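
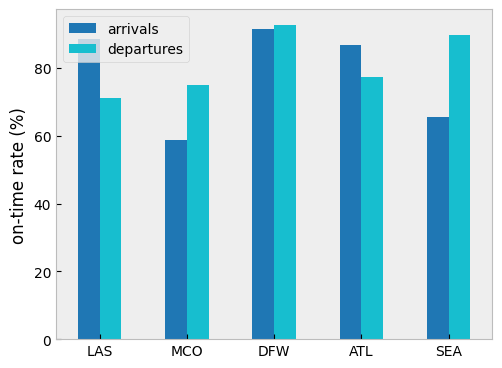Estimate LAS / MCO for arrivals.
≈ 1.5×

LAS ≈ 90, MCO ≈ 60; 90/60 ≈ 1.5.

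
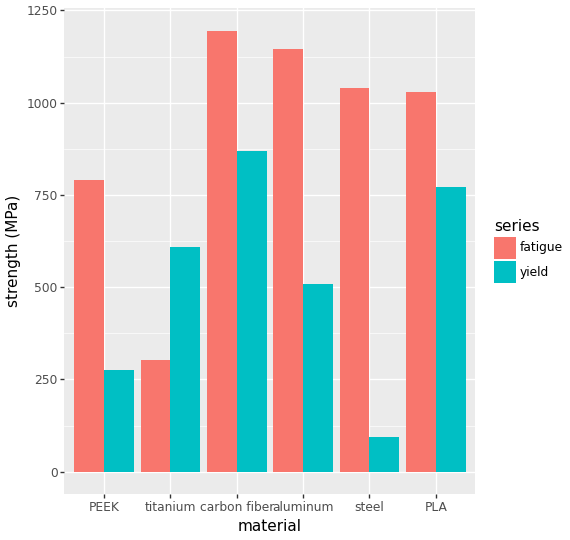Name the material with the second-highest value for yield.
Top 3 for yield: carbon fiber ≈ 900, PLA ≈ 800, titanium ≈ 600.

PLA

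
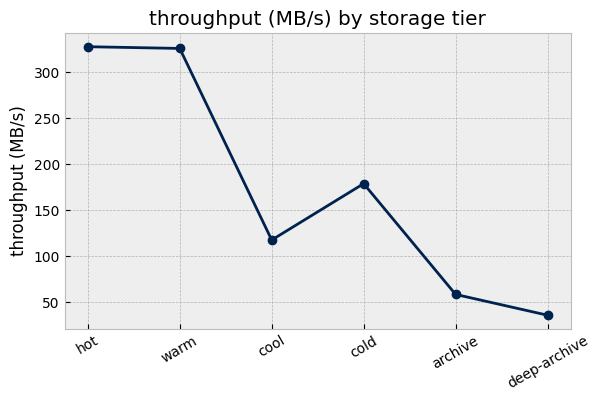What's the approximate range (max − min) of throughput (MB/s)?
≈ 300

Max hot ≈ 325, min deep-archive ≈ 25; range ≈ 300.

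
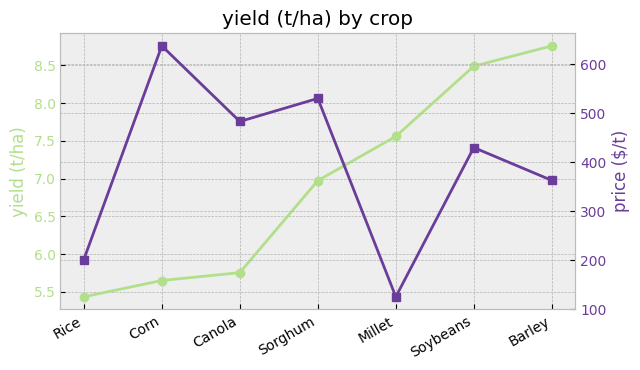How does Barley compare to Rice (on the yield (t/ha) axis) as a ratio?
Barley ≈ 9.0, Rice ≈ 5.5; 9.0/5.5 ≈ 1.64.

≈ 1.64×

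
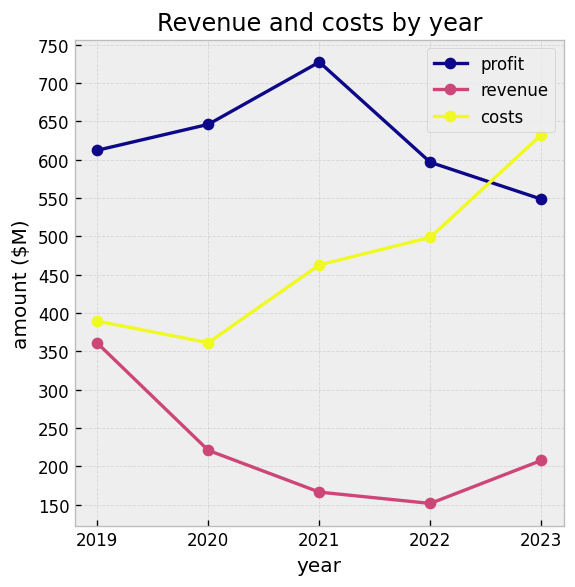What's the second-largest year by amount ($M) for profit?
2020

Top 3 for profit: 2021 ≈ 750, 2020 ≈ 650, 2019 ≈ 600.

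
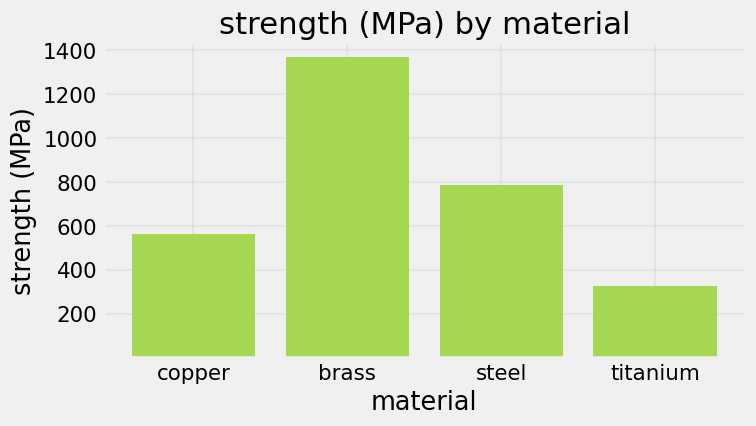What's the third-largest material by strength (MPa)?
Top 4: brass ≈ 1400, steel ≈ 800, copper ≈ 600, titanium ≈ 400.

copper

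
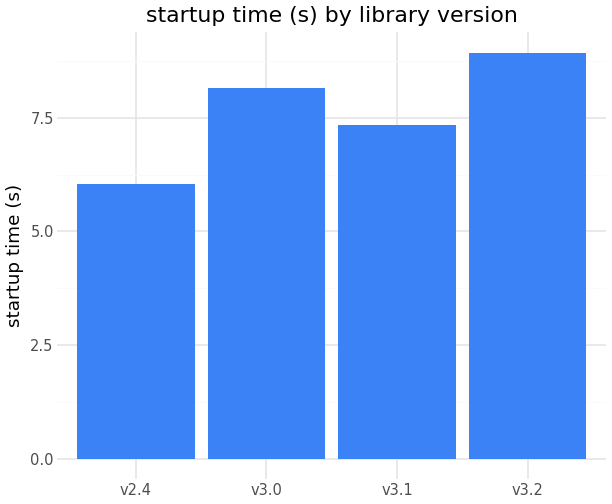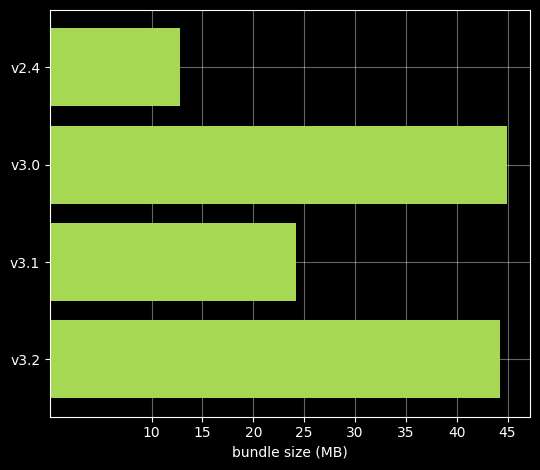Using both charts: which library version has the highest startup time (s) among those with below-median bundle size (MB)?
v3.1

Chart 2 median bundle size (MB) ≈ 35; below-median library versions: v2.4, v3.1. Among those, v3.1 has the highest startup time (s) (≈ 7).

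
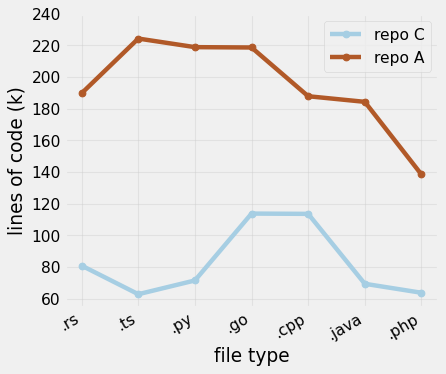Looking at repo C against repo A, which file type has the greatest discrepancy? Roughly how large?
.ts, ≈ 160 k

.ts: repo C ≈ 60, repo A ≈ 220 → gap ≈ 160. Next-largest (.py) is only ≈ 140.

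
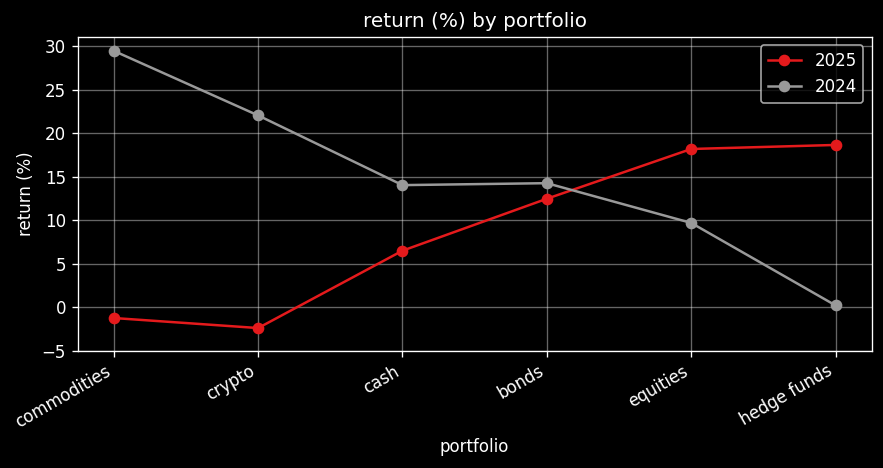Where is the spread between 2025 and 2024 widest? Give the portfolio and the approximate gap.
commodities, ≈ 30 %

commodities: 2025 ≈ 0, 2024 ≈ 30 → gap ≈ 30. Next-largest (crypto) is only ≈ 20.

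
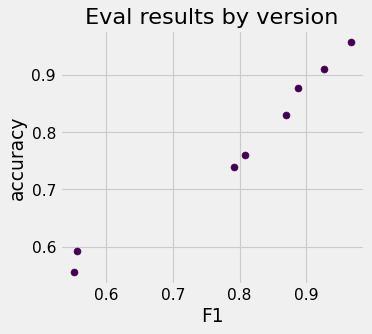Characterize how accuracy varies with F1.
Points are positively correlated; strong (|r| ≈ 1.0).

positive, strong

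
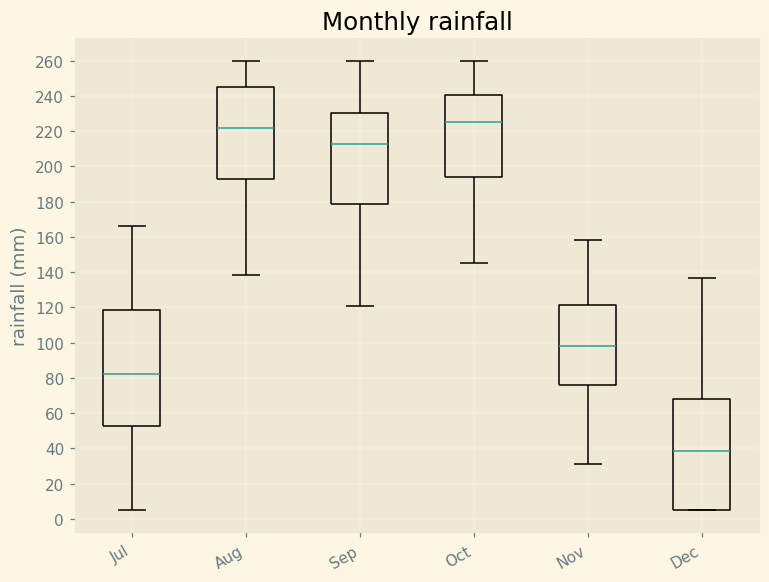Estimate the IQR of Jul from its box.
≈ 60

Q3 ≈ 120, Q1 ≈ 60; IQR ≈ 60.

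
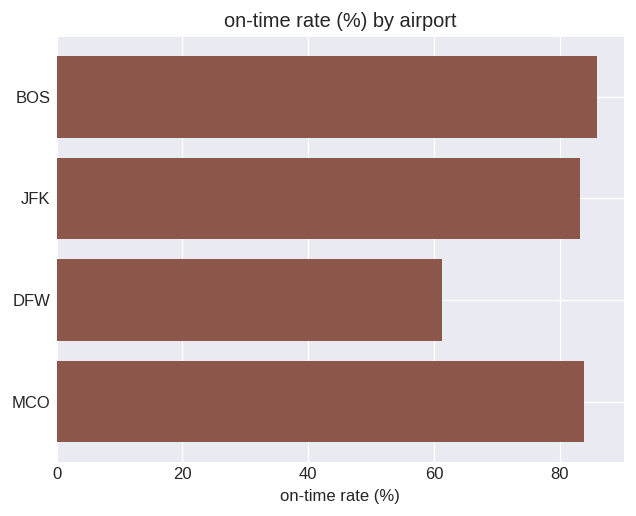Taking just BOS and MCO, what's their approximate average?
(90 + 80) / 2 ≈ 85.

≈ 85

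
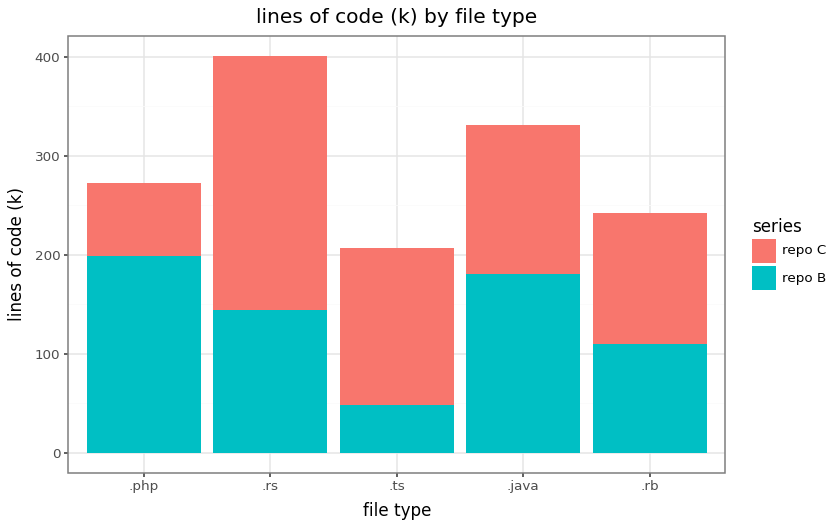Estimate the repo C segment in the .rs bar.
≈ 250

repo C top ≈ 400, bottom ≈ 150; segment ≈ 250.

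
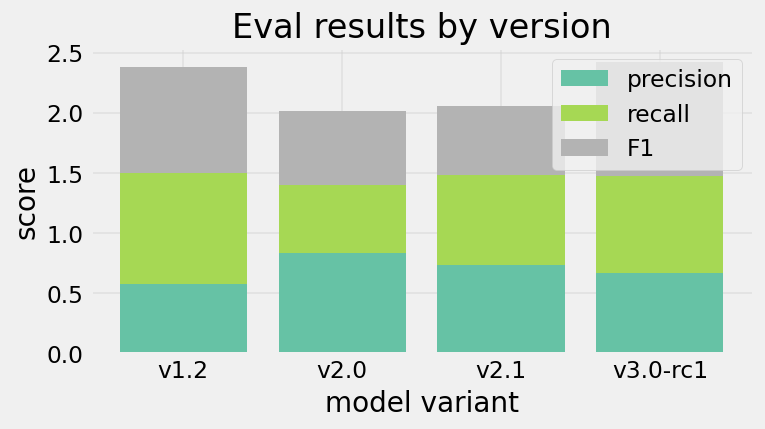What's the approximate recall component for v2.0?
recall top ≈ 1.5, bottom ≈ 1.0; segment ≈ 0.5.

≈ 0.5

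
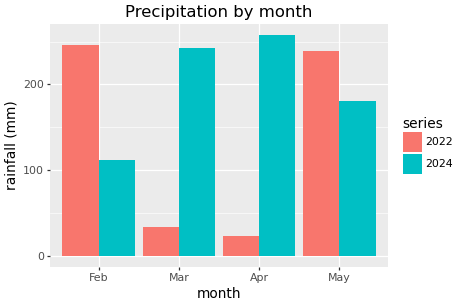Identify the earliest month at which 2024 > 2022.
Feb: 2024 ≈ 100 vs 2022 ≈ 250 (not yet); Mar: 2024 ≈ 250 vs 2022 ≈ 25 (first crossover).

Mar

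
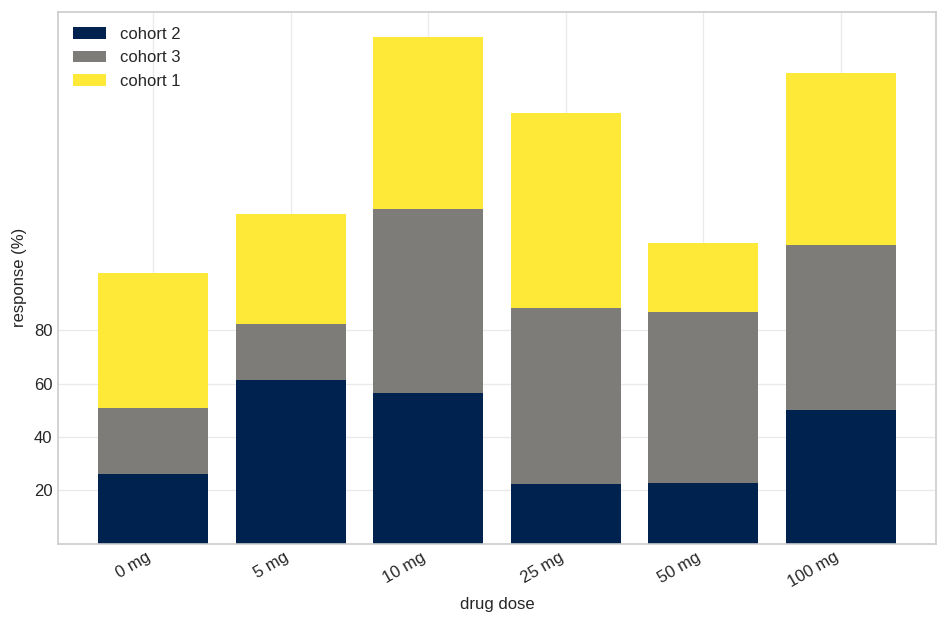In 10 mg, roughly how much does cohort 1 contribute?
≈ 60

cohort 1 top ≈ 180, bottom ≈ 120; segment ≈ 60.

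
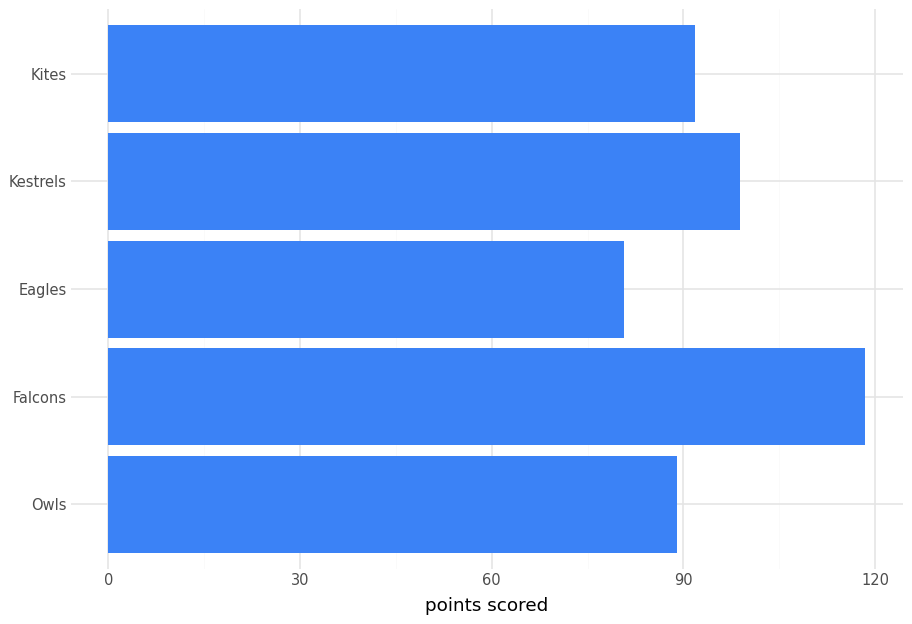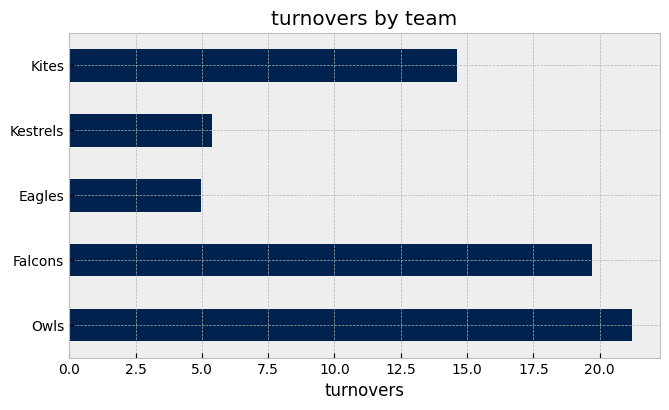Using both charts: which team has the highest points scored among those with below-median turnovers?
Chart 2 median turnovers ≈ 14; below-median teams: Eagles, Kestrels. Among those, Kestrels has the highest points scored (≈ 100).

Kestrels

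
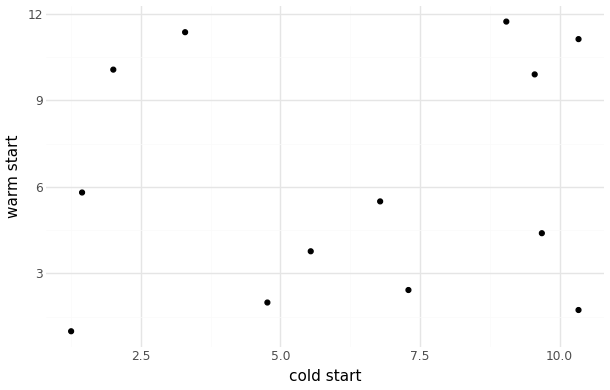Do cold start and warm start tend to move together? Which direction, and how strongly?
no clear correlation

Points are roughly uncorrelated; weak (|r| ≈ 0.1).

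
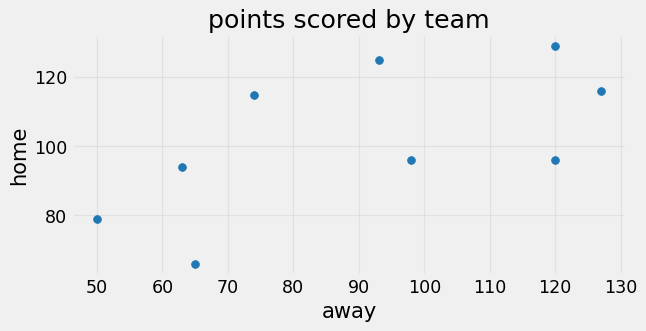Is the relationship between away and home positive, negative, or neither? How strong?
positive, moderate

Points are positively correlated; moderate (|r| ≈ 0.6).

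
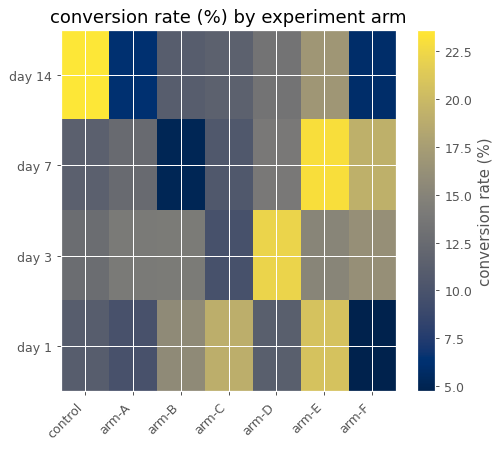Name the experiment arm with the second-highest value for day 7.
Top 3 for day 7: arm-E ≈ 22, arm-F ≈ 20, arm-D ≈ 14.

arm-F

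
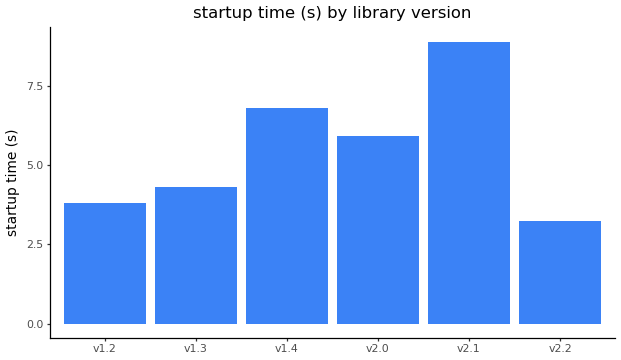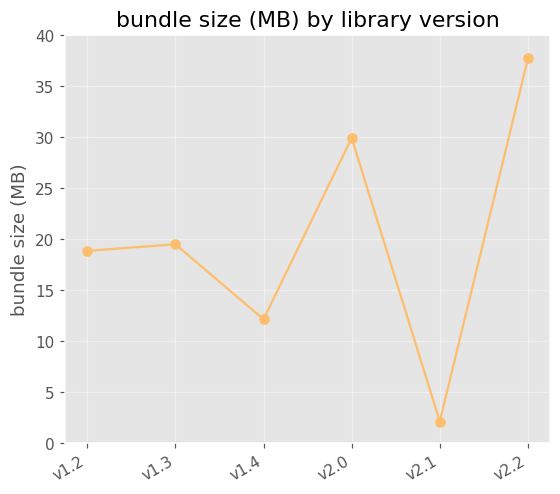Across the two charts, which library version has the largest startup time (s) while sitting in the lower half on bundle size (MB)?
Chart 2 median bundle size (MB) ≈ 20; below-median library versions: v1.2, v1.4, v2.1. Among those, v2.1 has the highest startup time (s) (≈ 9).

v2.1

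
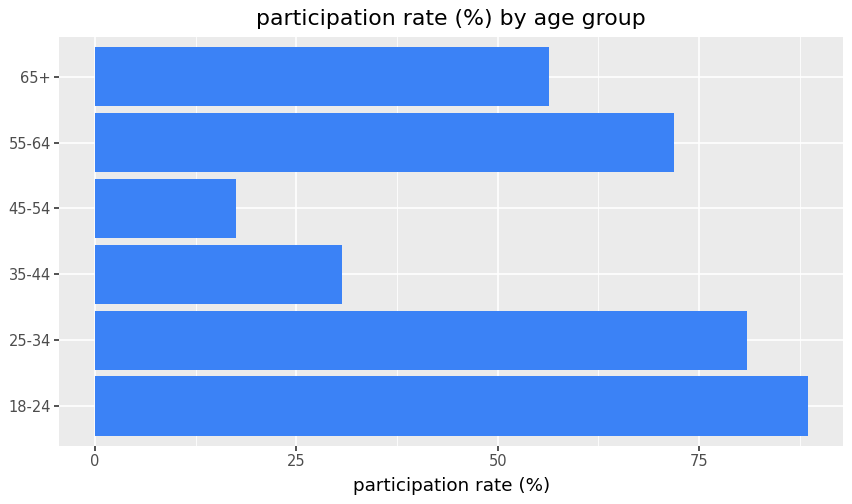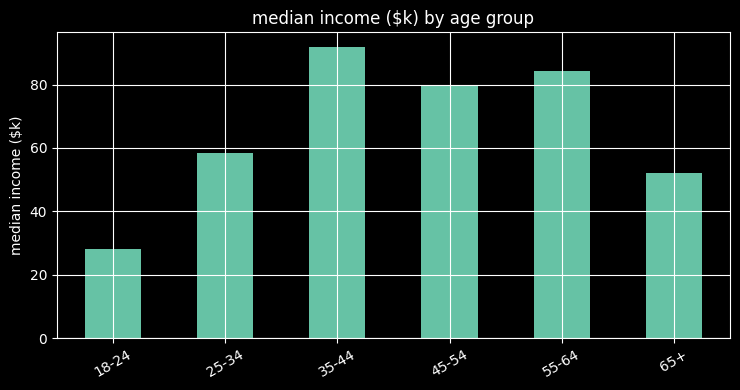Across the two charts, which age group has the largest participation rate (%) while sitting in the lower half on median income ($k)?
Chart 2 median median income ($k) ≈ 70; below-median age groups: 18-24, 25-34, 65+. Among those, 18-24 has the highest participation rate (%) (≈ 90).

18-24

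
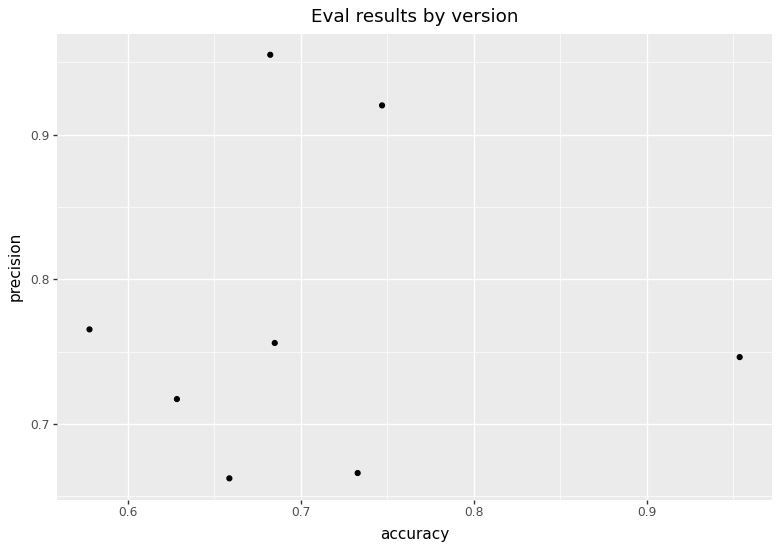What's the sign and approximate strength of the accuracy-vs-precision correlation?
Points are roughly uncorrelated; weak (|r| ≈ 0.0).

no clear correlation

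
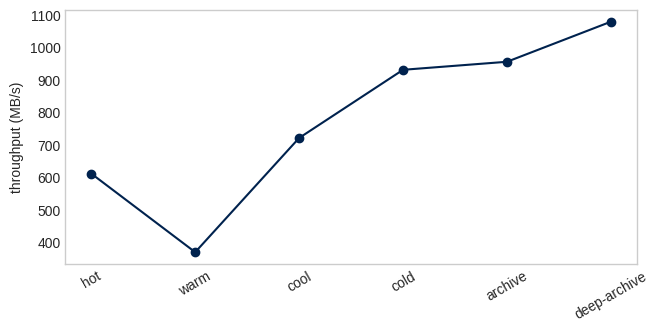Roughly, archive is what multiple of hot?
≈ 1.67×

archive ≈ 1000, hot ≈ 600; 1000/600 ≈ 1.67.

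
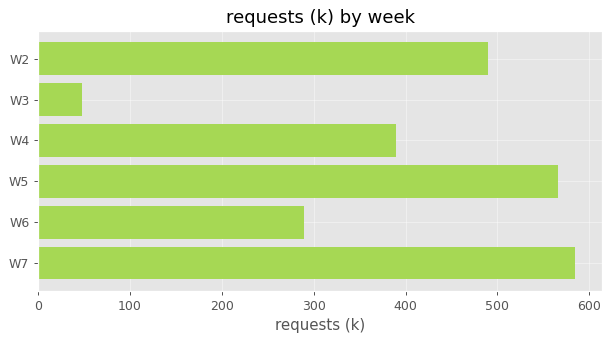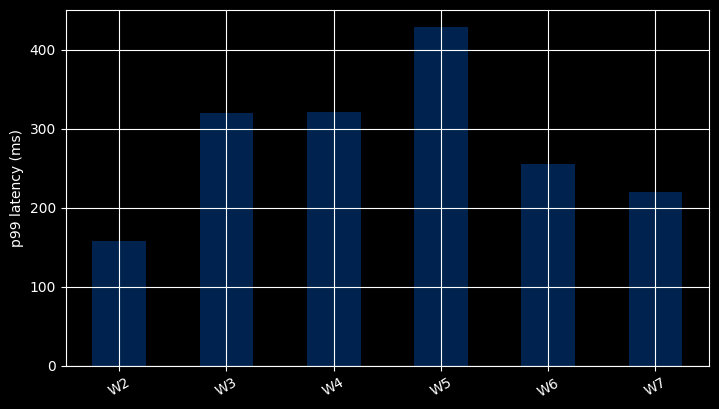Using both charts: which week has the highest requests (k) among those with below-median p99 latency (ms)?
Chart 2 median p99 latency (ms) ≈ 300; below-median weeks: W2, W6, W7. Among those, W7 has the highest requests (k) (≈ 600).

W7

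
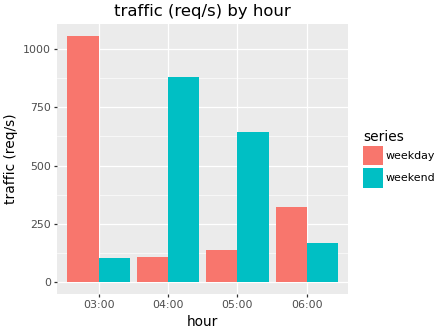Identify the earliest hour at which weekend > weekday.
03:00: weekend ≈ 100 vs weekday ≈ 1100 (not yet); 04:00: weekend ≈ 900 vs weekday ≈ 100 (first crossover).

04:00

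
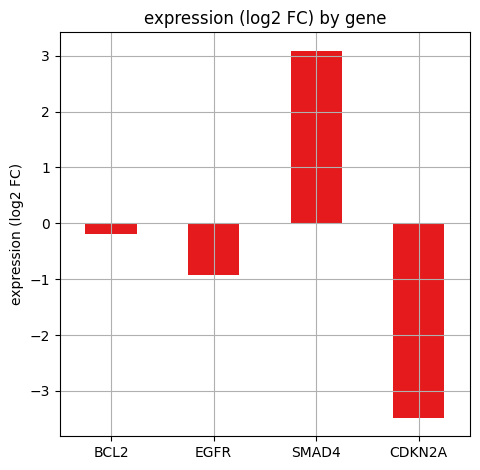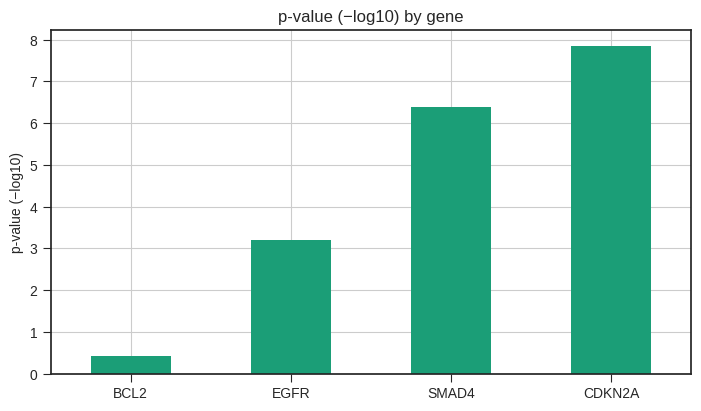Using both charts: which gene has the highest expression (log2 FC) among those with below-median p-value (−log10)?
BCL2

Chart 2 median p-value (−log10) ≈ 5; below-median genes: BCL2, EGFR. Among those, BCL2 has the highest expression (log2 FC) (≈ 0).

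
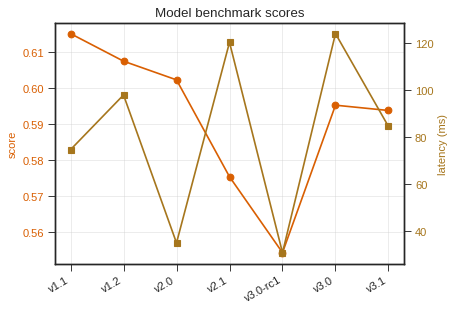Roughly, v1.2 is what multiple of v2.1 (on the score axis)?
≈ 1.05×

v1.2 ≈ 0.61, v2.1 ≈ 0.58; 0.61/0.58 ≈ 1.05.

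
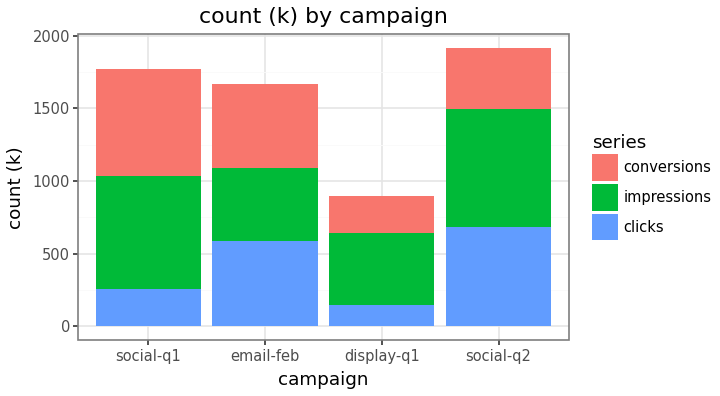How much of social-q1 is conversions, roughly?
conversions top ≈ 1800, bottom ≈ 1000; segment ≈ 800.

≈ 800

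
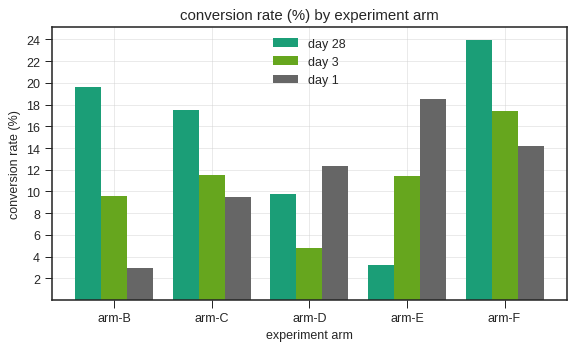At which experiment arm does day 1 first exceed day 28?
arm-C: day 1 ≈ 10 vs day 28 ≈ 18 (not yet); arm-D: day 1 ≈ 12 vs day 28 ≈ 10 (first crossover).

arm-D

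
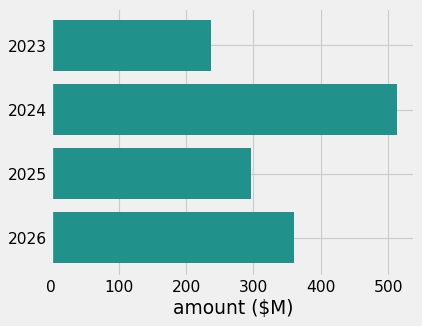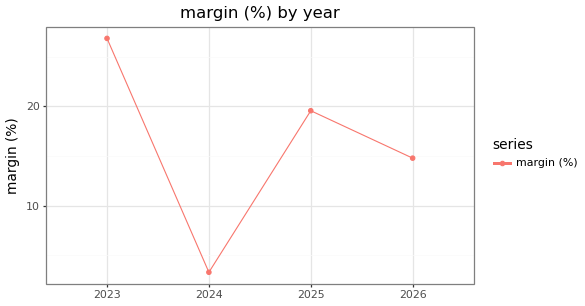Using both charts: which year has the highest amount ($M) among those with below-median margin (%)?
2024

Chart 2 median margin (%) ≈ 15; below-median years: 2024, 2026. Among those, 2024 has the highest amount ($M) (≈ 500).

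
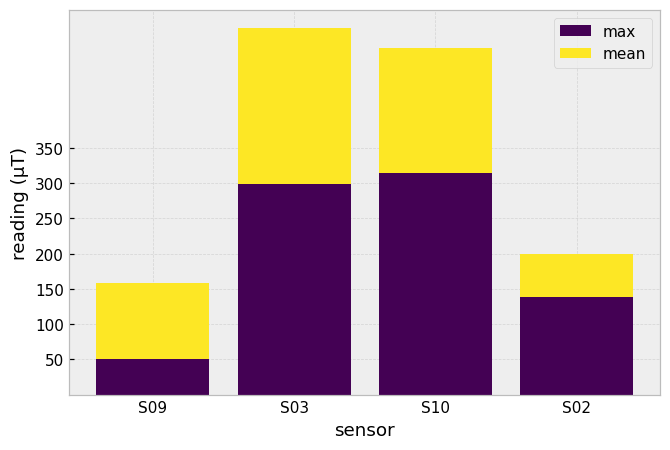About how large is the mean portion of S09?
mean top ≈ 150, bottom ≈ 50; segment ≈ 100.

≈ 100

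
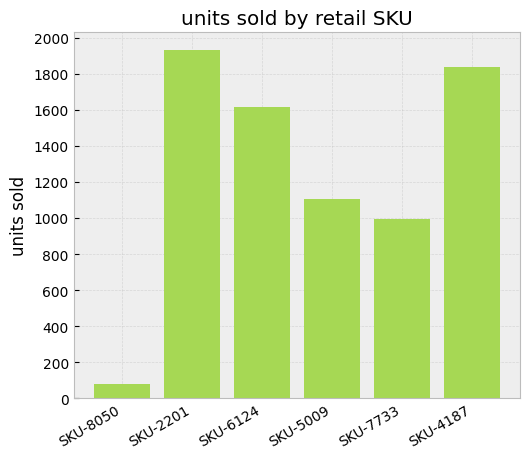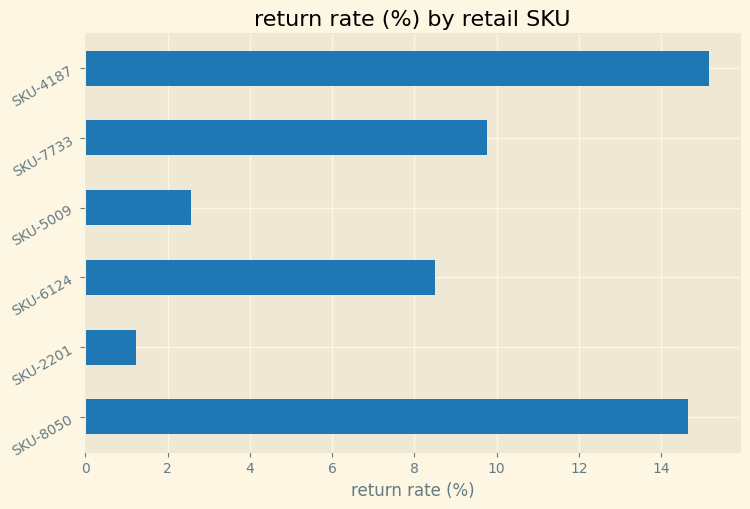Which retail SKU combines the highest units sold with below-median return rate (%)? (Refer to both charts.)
SKU-2201

Chart 2 median return rate (%) ≈ 10; below-median retail SKUs: SKU-2201, SKU-6124, SKU-5009. Among those, SKU-2201 has the highest units sold (≈ 2000).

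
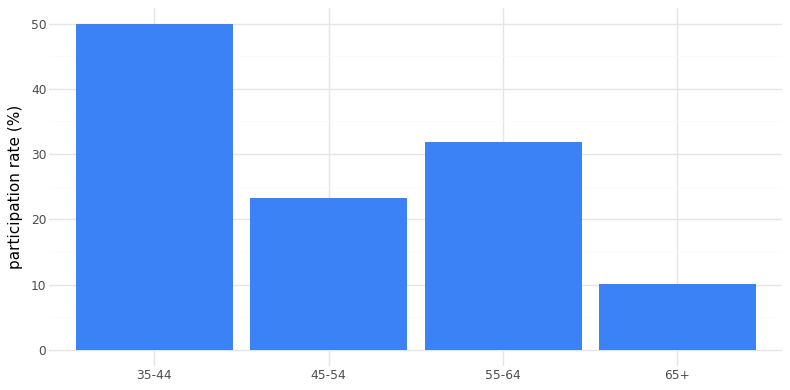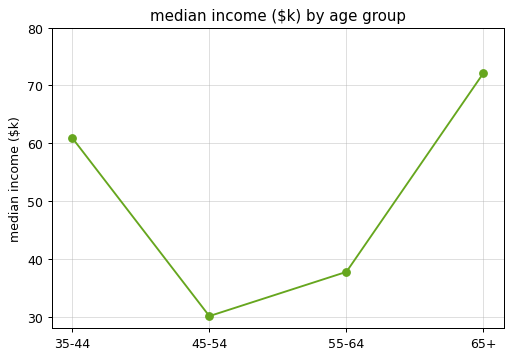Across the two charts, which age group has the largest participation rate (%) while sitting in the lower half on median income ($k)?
Chart 2 median median income ($k) ≈ 50; below-median age groups: 45-54, 55-64. Among those, 55-64 has the highest participation rate (%) (≈ 30).

55-64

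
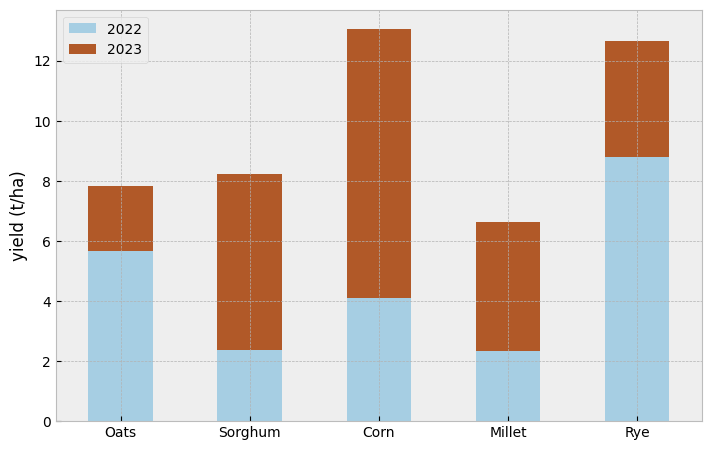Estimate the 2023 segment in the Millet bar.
≈ 4

2023 top ≈ 6, bottom ≈ 2; segment ≈ 4.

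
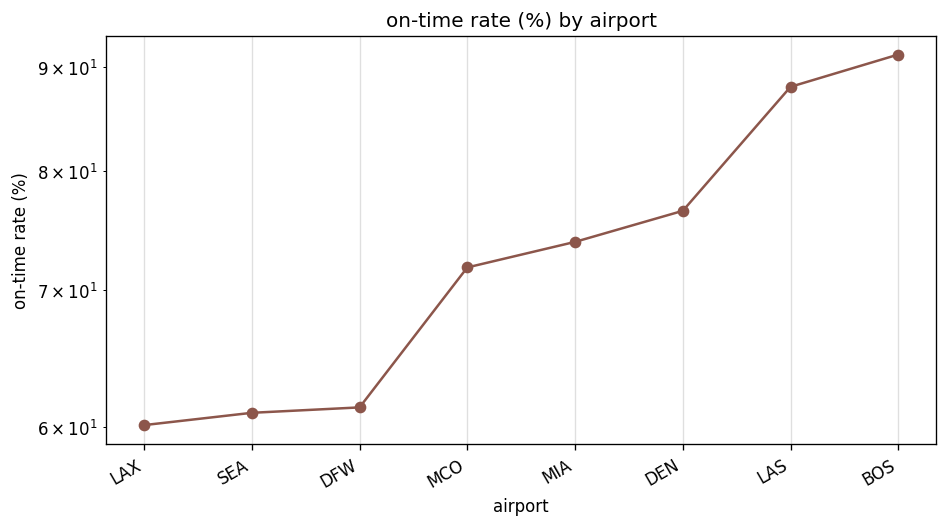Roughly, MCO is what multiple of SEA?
≈ 1.17×

MCO ≈ 70, SEA ≈ 60; 70/60 ≈ 1.17.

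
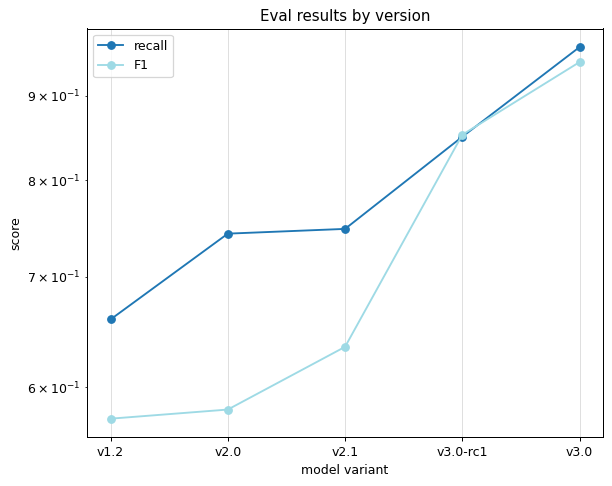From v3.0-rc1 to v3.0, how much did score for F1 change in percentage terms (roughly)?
v3.0-rc1 ≈ 0.85, v3.0 ≈ 0.95; (0.95 − 0.85) / 0.85 ≈ +11.8%.

≈ +11.8%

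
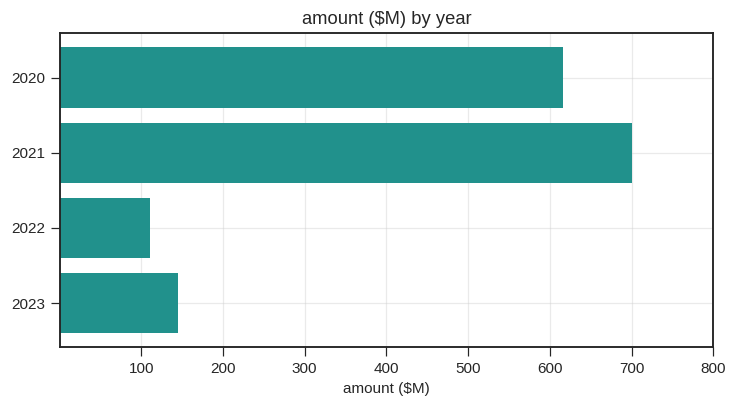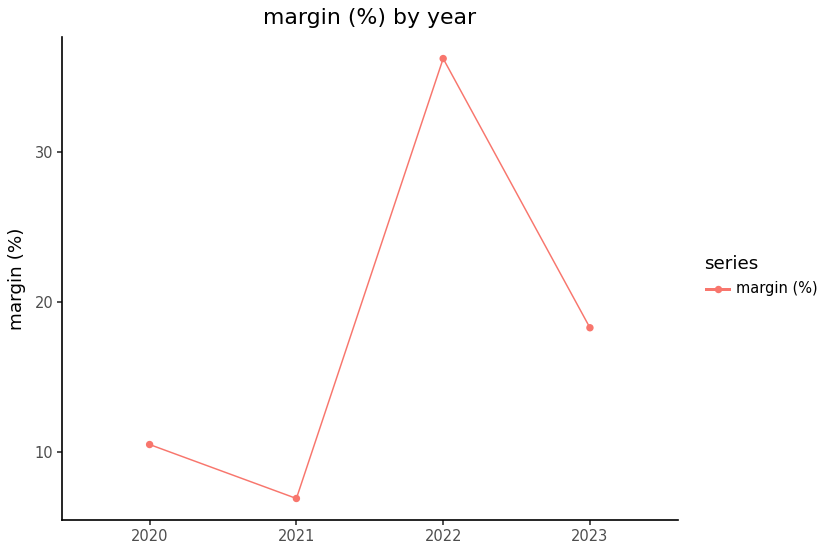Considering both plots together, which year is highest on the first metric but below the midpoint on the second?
2021

Chart 2 median margin (%) ≈ 15; below-median years: 2020, 2021. Among those, 2021 has the highest amount ($M) (≈ 700).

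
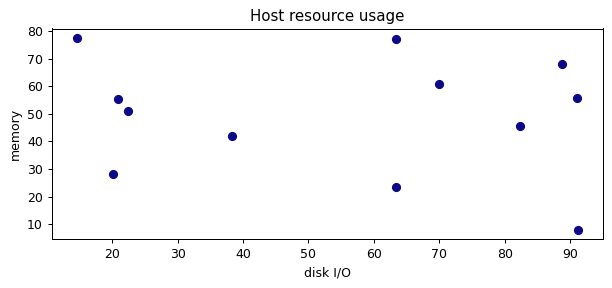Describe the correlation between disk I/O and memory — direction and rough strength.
no clear correlation

Points are roughly uncorrelated; weak (|r| ≈ 0.2).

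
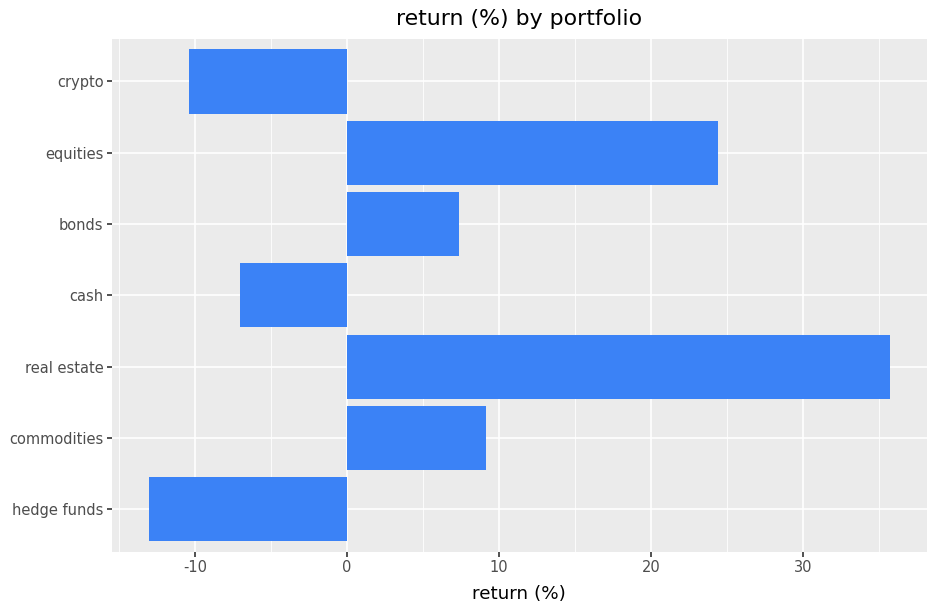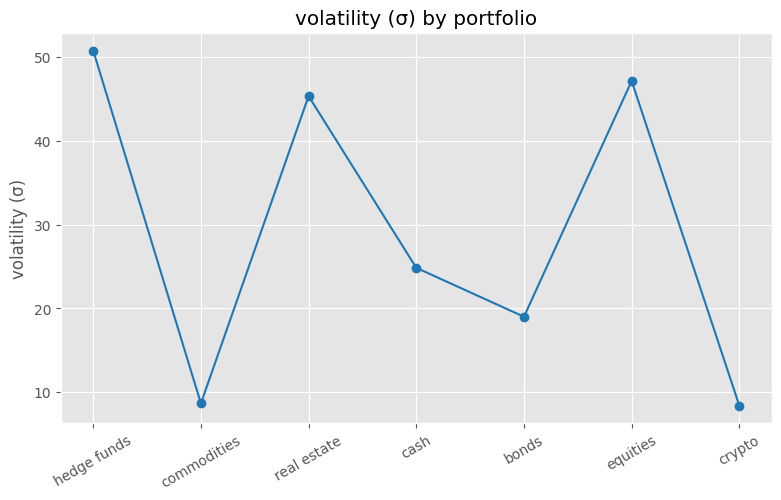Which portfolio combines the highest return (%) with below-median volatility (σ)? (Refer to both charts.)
commodities

Chart 2 median volatility (σ) ≈ 25; below-median portfolios: commodities, bonds, crypto. Among those, commodities has the highest return (%) (≈ 10).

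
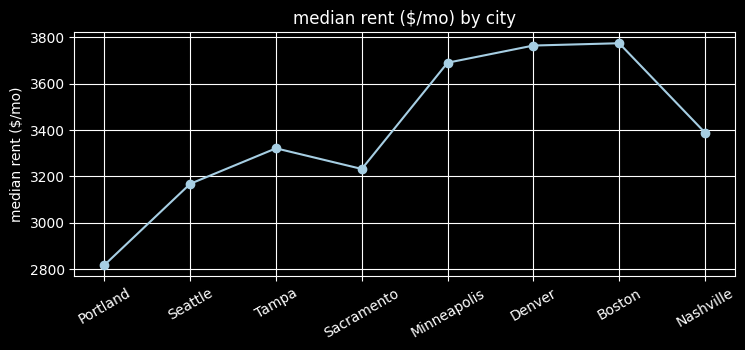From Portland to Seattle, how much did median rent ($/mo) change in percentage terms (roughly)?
Portland ≈ 2800, Seattle ≈ 3200; (3200 − 2800) / 2800 ≈ +14.3%.

≈ +14.3%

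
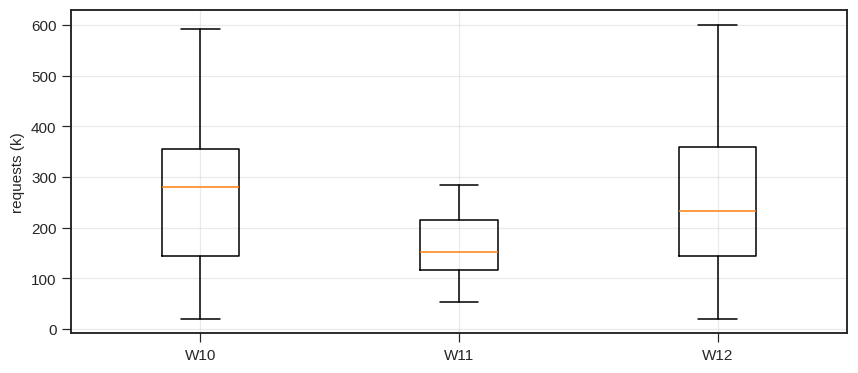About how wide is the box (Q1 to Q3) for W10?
Q3 ≈ 360, Q1 ≈ 140; IQR ≈ 220.

≈ 220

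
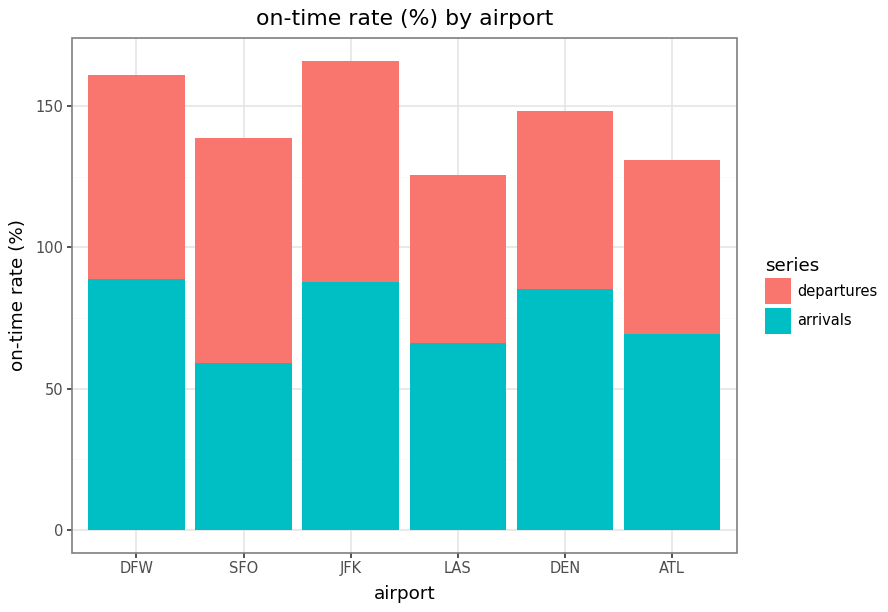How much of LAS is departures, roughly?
≈ 60

departures top ≈ 120, bottom ≈ 60; segment ≈ 60.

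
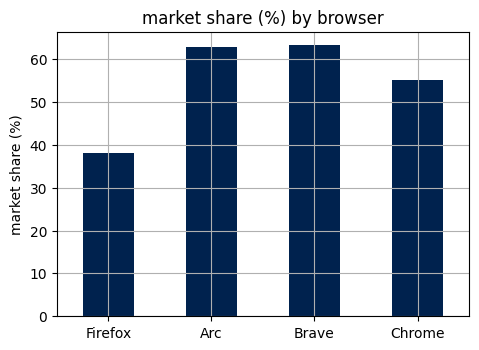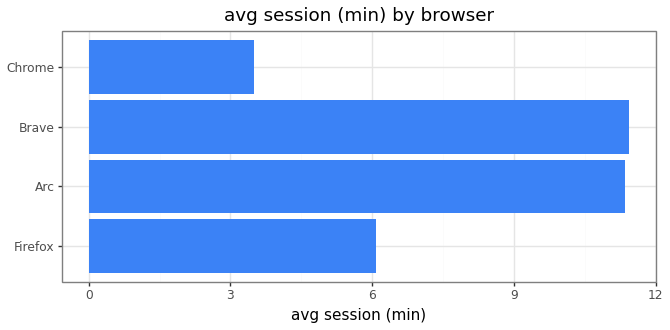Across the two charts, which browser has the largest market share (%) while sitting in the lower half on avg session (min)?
Chrome

Chart 2 median avg session (min) ≈ 8; below-median browsers: Firefox, Chrome. Among those, Chrome has the highest market share (%) (≈ 60).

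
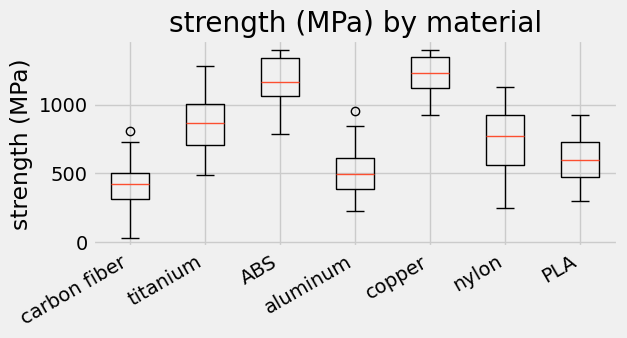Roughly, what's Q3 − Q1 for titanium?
Q3 ≈ 1000, Q1 ≈ 700; IQR ≈ 300.

≈ 300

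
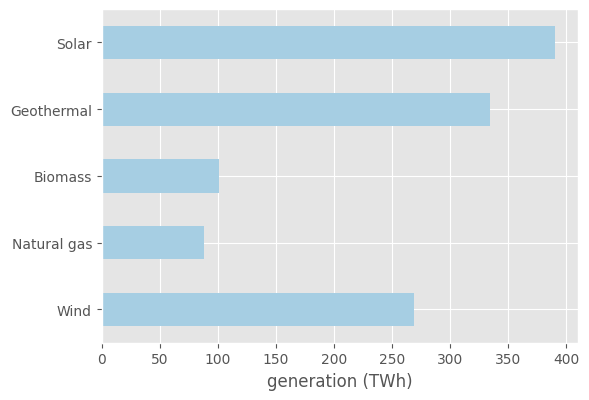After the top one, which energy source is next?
Geothermal

Top 3: Solar ≈ 400, Geothermal ≈ 350, Wind ≈ 250.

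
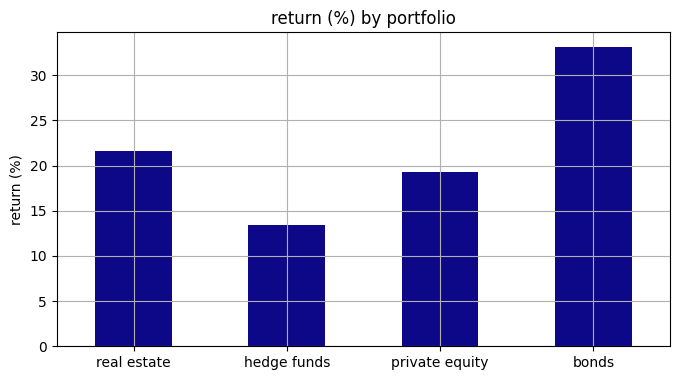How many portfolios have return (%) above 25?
1

Above 25: bonds.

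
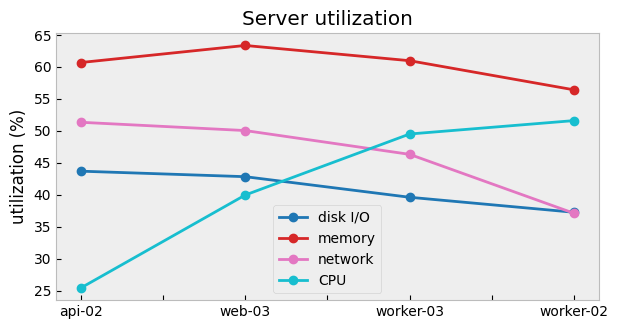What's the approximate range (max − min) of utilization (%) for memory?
Max web-03 ≈ 65, min worker-02 ≈ 55; range ≈ 10.

≈ 10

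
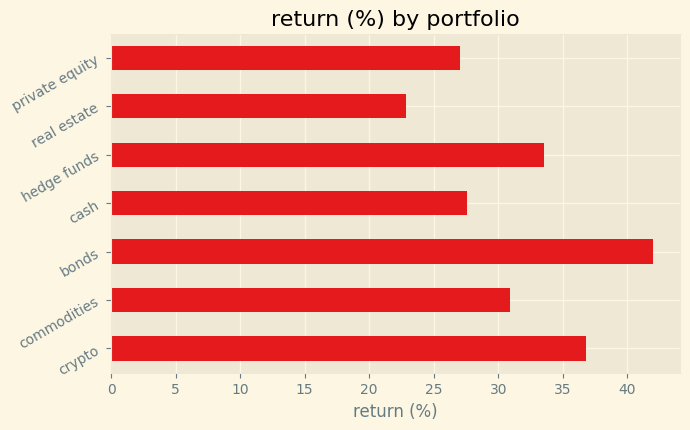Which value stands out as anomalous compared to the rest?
bonds ≈ 40; the rest sit between ≈ 25 and ≈ 35.

bonds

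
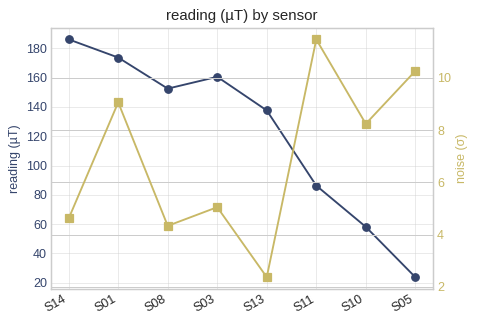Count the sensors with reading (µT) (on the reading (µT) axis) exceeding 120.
Above 120: S14, S01, S08, S03, S13.

5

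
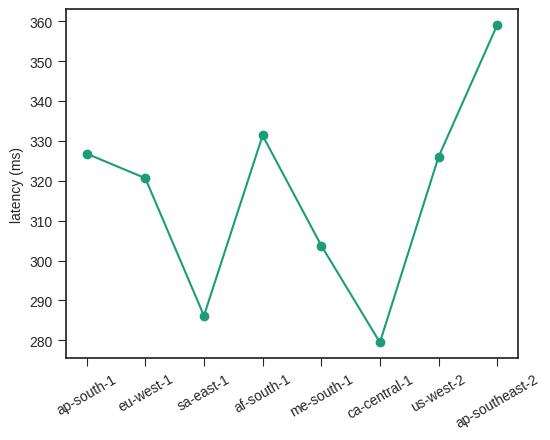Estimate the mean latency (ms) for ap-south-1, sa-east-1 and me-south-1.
(330 + 290 + 300) / 3 ≈ 307.

≈ 307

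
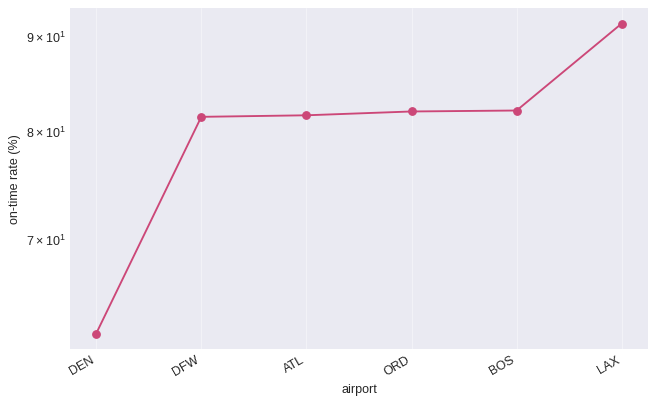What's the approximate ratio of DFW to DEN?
DFW ≈ 80, DEN ≈ 60; 80/60 ≈ 1.33.

≈ 1.33×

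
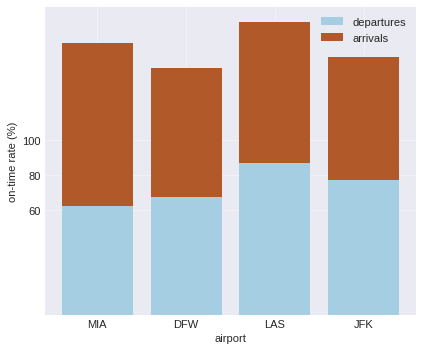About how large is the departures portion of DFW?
departures top ≈ 60, bottom ≈ 0; segment ≈ 60.

≈ 60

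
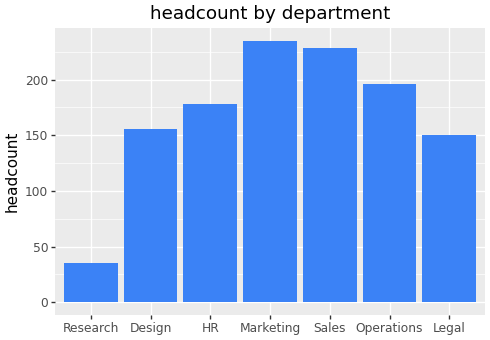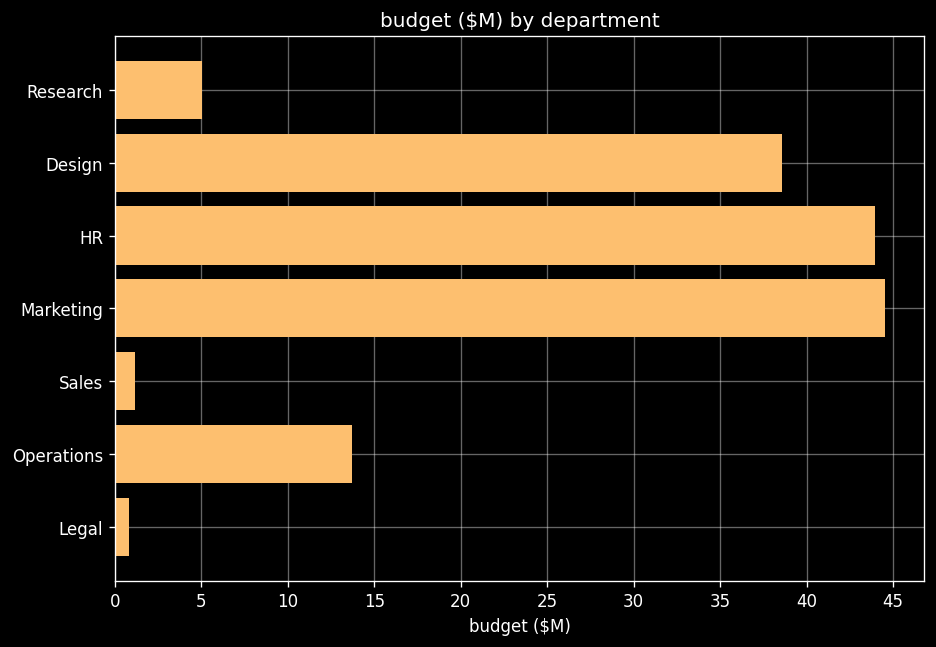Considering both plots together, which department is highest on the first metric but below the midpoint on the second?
Chart 2 median budget ($M) ≈ 15; below-median departments: Research, Sales, Legal. Among those, Sales has the highest headcount (≈ 225).

Sales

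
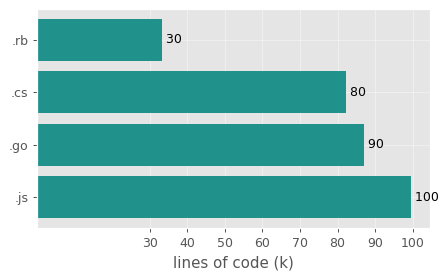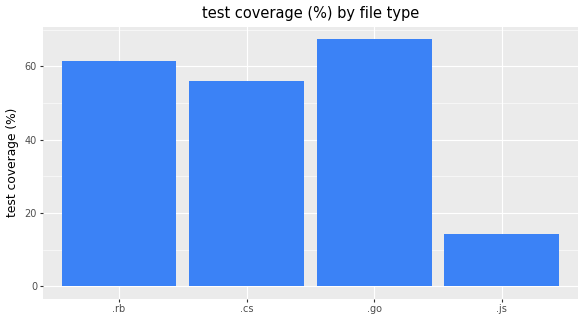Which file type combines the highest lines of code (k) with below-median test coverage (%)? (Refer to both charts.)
Chart 2 median test coverage (%) ≈ 60; below-median file types: .cs, .js. Among those, .js has the highest lines of code (k) (≈ 100).

.js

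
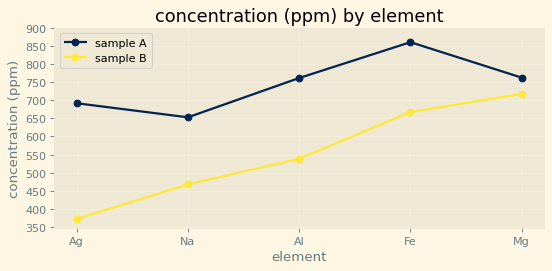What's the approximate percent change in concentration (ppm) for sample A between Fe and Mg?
≈ -11.8%

Fe ≈ 850, Mg ≈ 750; (750 − 850) / 850 ≈ -11.8%.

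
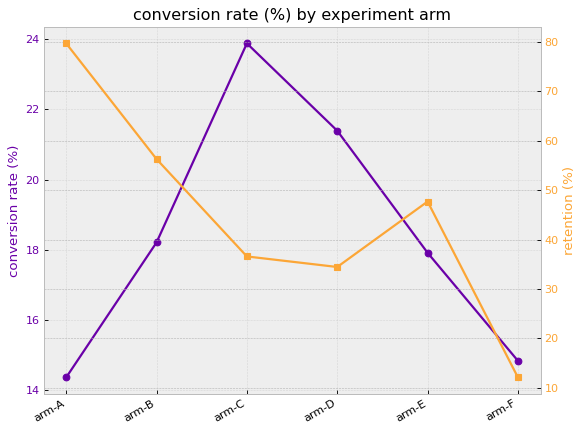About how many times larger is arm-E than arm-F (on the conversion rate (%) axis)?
≈ 1.2×

arm-E ≈ 18, arm-F ≈ 15; 18/15 ≈ 1.2.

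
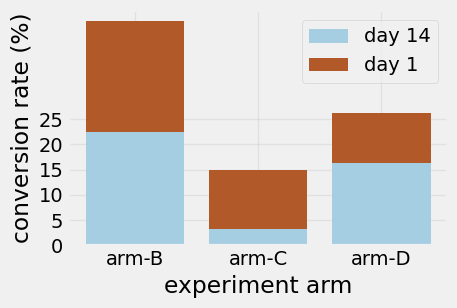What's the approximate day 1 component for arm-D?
day 1 top ≈ 25, bottom ≈ 15; segment ≈ 10.

≈ 10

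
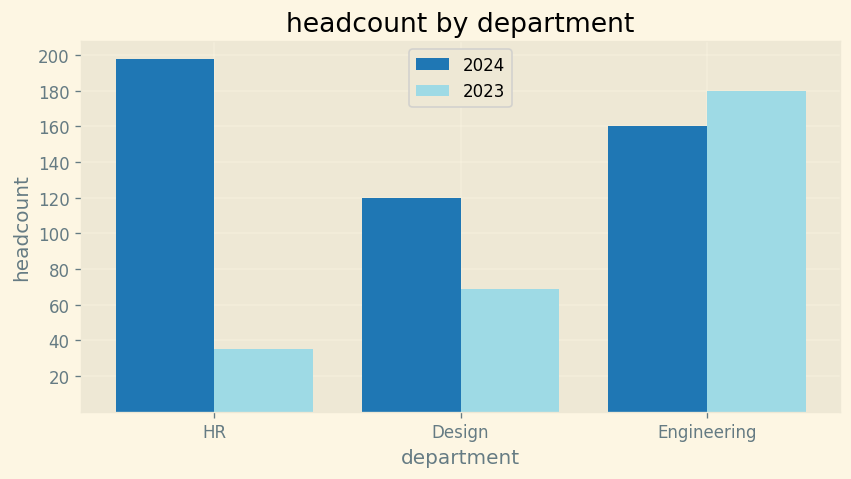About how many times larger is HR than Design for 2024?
HR ≈ 200, Design ≈ 120; 200/120 ≈ 1.67.

≈ 1.67×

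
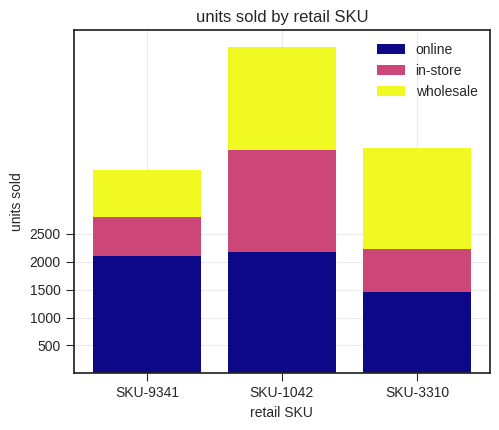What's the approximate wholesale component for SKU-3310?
≈ 2000

wholesale top ≈ 4000, bottom ≈ 2000; segment ≈ 2000.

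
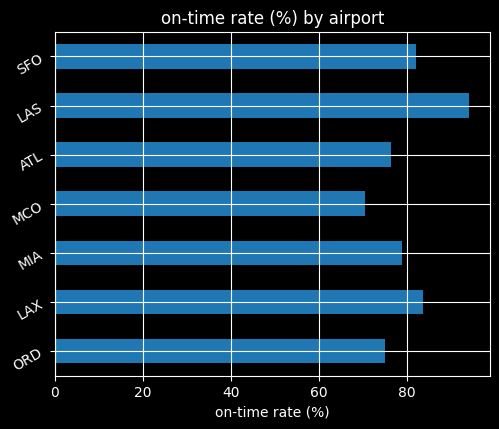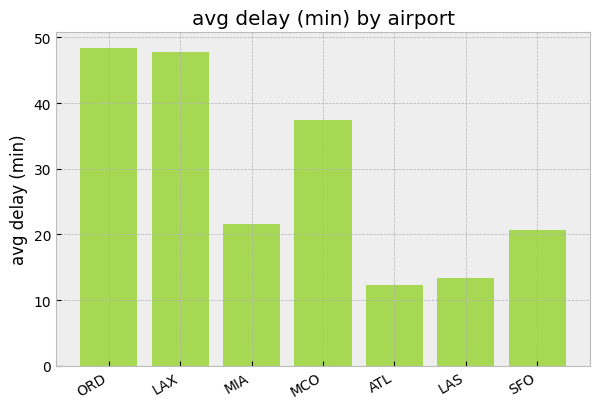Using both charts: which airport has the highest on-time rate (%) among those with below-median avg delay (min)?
LAS

Chart 2 median avg delay (min) ≈ 20; below-median airports: ATL, LAS, SFO. Among those, LAS has the highest on-time rate (%) (≈ 90).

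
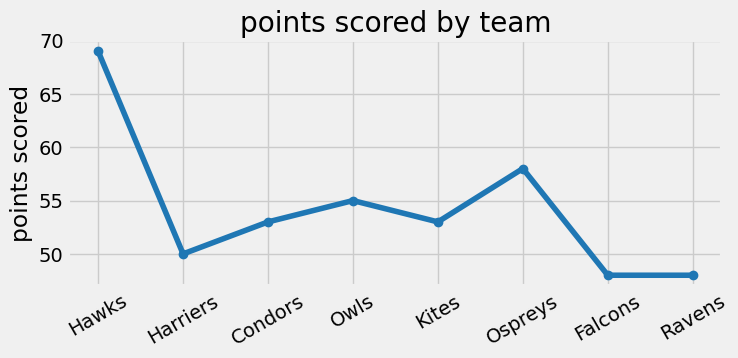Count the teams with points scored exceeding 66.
Above 66: Hawks.

1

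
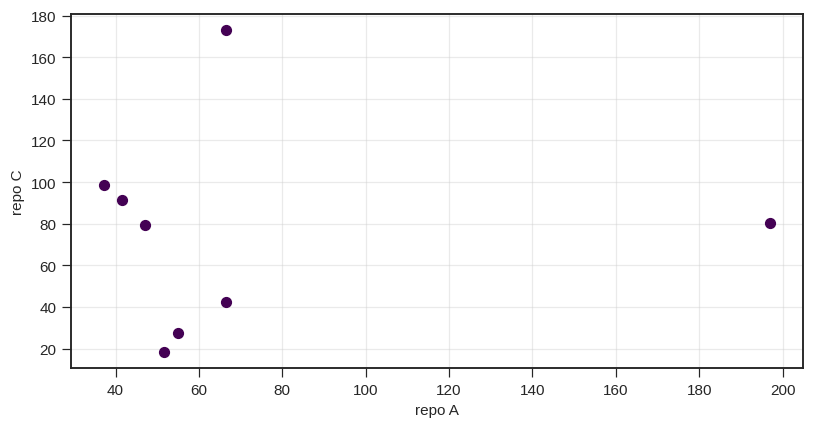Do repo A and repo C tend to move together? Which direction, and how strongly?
no clear correlation

Points are roughly uncorrelated; weak (|r| ≈ 0.0).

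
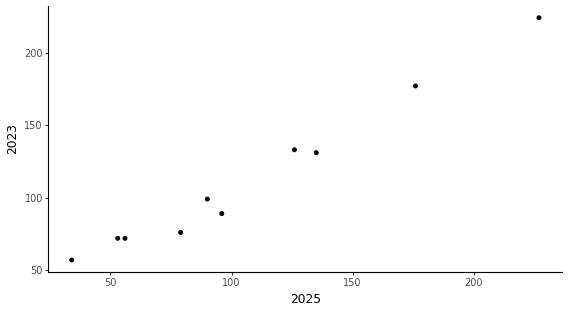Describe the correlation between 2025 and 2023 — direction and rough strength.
positive, strong

Points are positively correlated; strong (|r| ≈ 1.0).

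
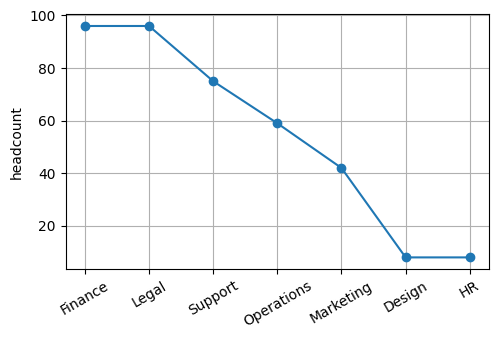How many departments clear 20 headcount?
Above 20: Finance, Legal, Support, Operations, Marketing.

5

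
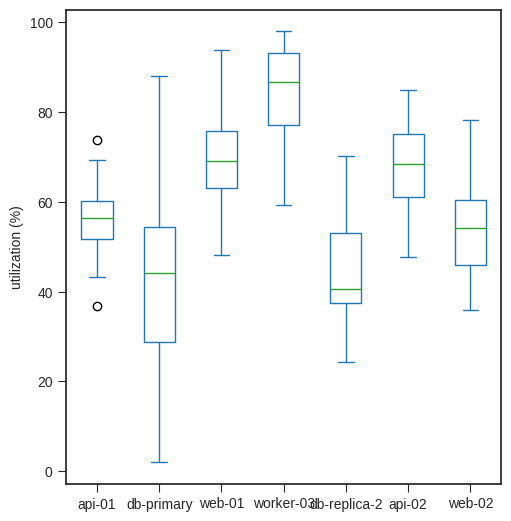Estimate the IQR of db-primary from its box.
Q3 ≈ 55, Q1 ≈ 30; IQR ≈ 25.

≈ 25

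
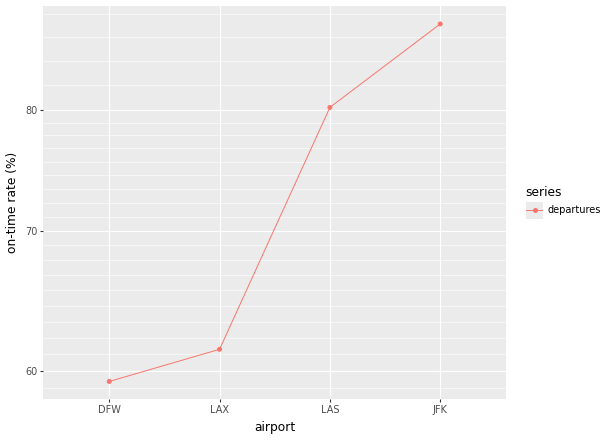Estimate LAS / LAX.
≈ 1.33×

LAS ≈ 80, LAX ≈ 60; 80/60 ≈ 1.33.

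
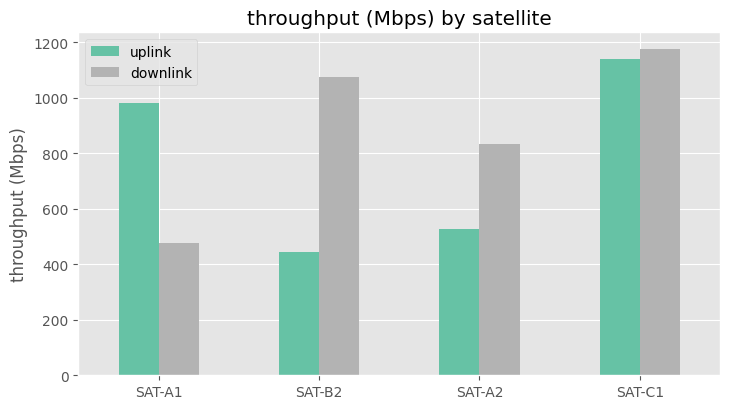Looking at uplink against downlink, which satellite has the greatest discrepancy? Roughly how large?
SAT-B2: uplink ≈ 400, downlink ≈ 1100 → gap ≈ 700. Next-largest (SAT-A1) is only ≈ 500.

SAT-B2, ≈ 700 Mbps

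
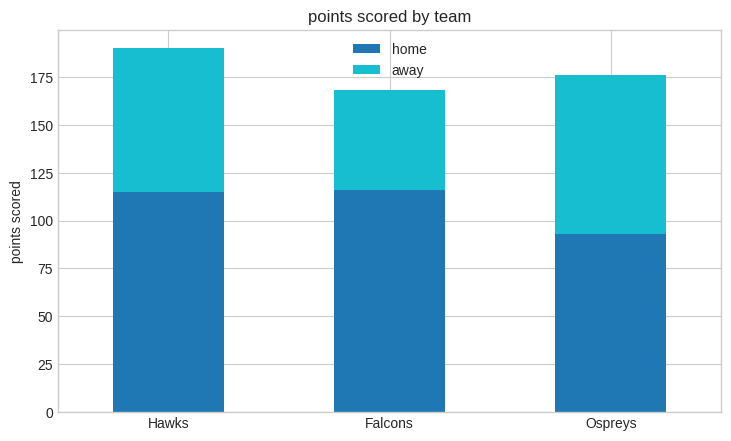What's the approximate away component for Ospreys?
away top ≈ 180, bottom ≈ 100; segment ≈ 80.

≈ 80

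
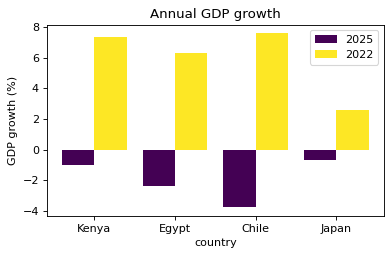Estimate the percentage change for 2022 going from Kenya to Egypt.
Kenya ≈ 7, Egypt ≈ 6; (6 − 7) / 7 ≈ -14.3%.

≈ -14.3%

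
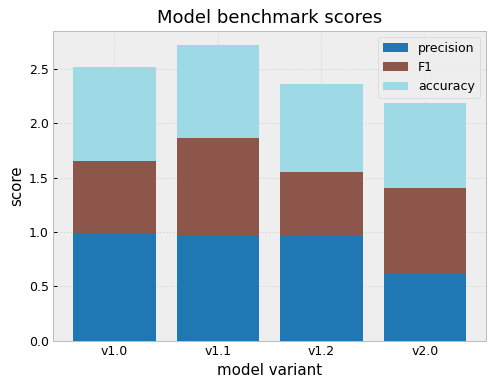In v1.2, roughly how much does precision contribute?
≈ 1.0

precision top ≈ 1.0, bottom ≈ 0.0; segment ≈ 1.0.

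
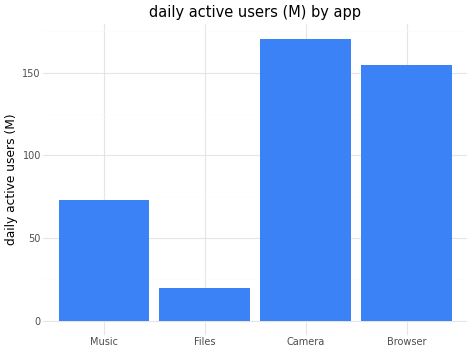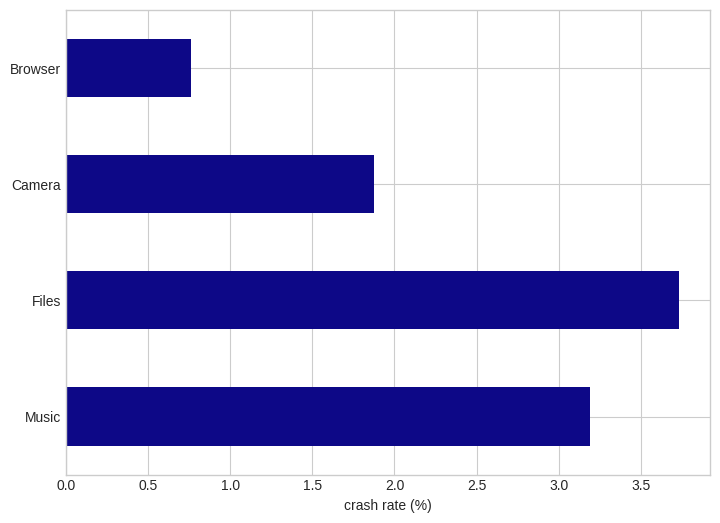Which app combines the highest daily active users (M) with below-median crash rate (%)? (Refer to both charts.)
Chart 2 median crash rate (%) ≈ 2.5; below-median apps: Camera, Browser. Among those, Camera has the highest daily active users (M) (≈ 180).

Camera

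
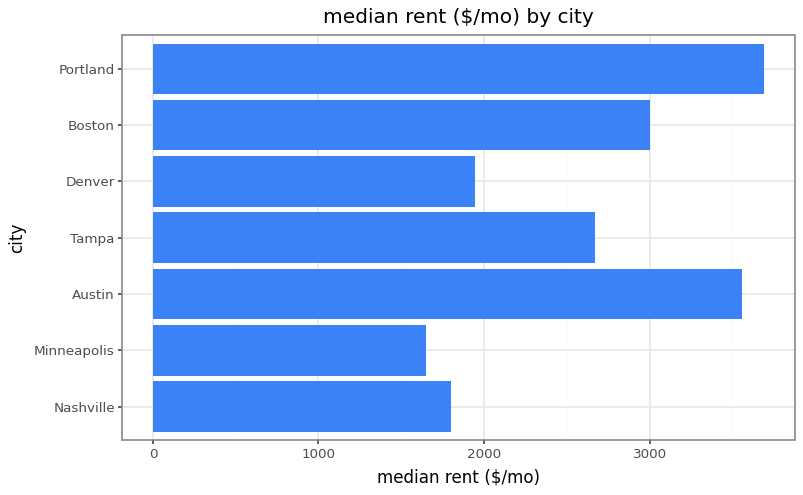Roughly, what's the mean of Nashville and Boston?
≈ 2500

(2000 + 3000) / 2 ≈ 2500.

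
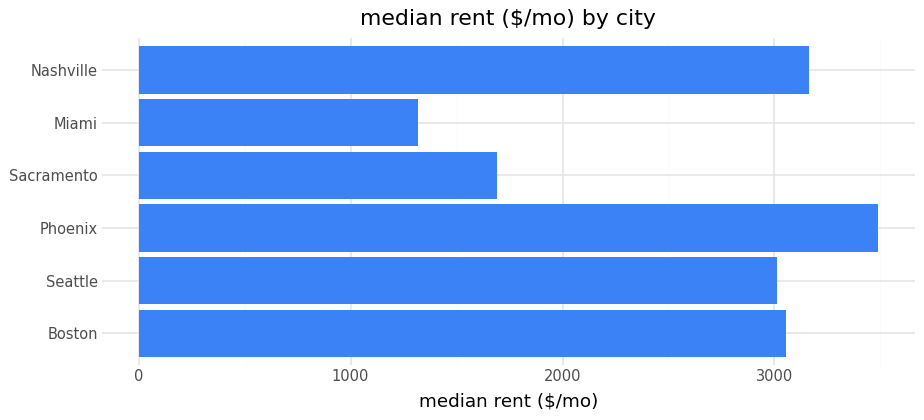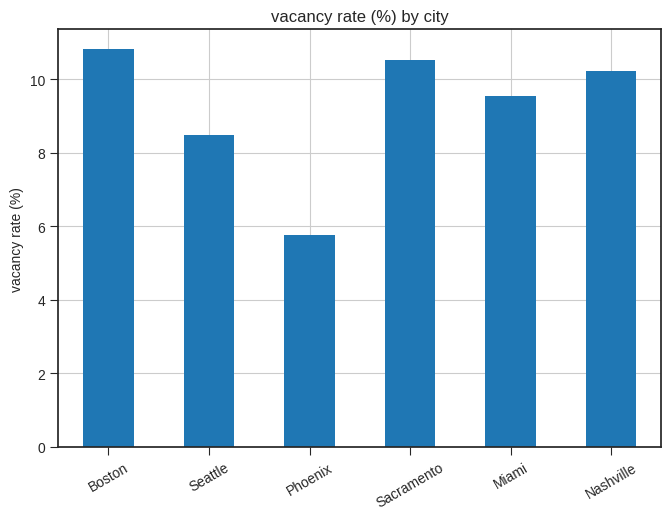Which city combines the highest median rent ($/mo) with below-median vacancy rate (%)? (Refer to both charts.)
Phoenix

Chart 2 median vacancy rate (%) ≈ 10; below-median cities: Seattle, Phoenix, Miami. Among those, Phoenix has the highest median rent ($/mo) (≈ 3500).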